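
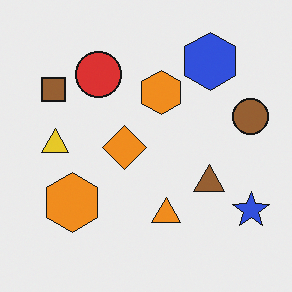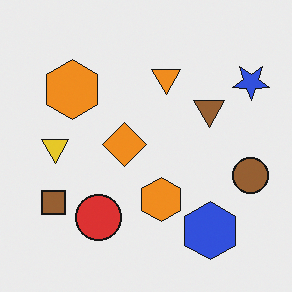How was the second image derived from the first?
The second image is the first flipped vertically (top ↔ bottom).

The blue hexagon is in the top-right of the first image and the bottom-right of the second — shapes on opposite sides of the horizontal midline have swapped in a mirror flip.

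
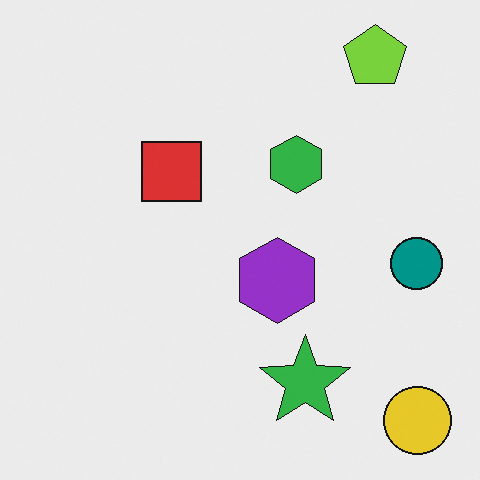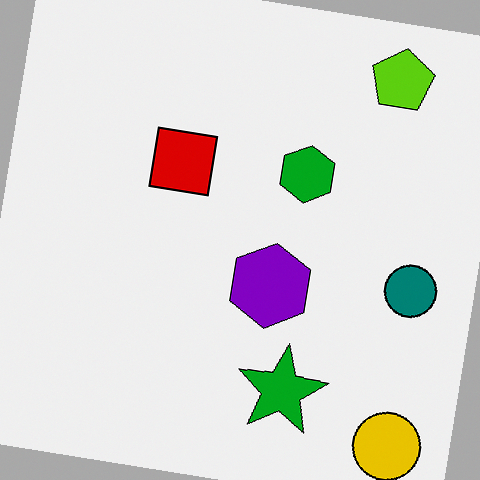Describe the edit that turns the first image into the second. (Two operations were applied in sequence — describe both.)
It was rotated clockwise by a few degrees, then given slightly increased contrast.

Every shape is tilted by the same angle and the image corners show triangular fill wedges — a whole-image rotation by a non-right angle. Tones are pushed away from mid-grey across the whole image — a global contrast change.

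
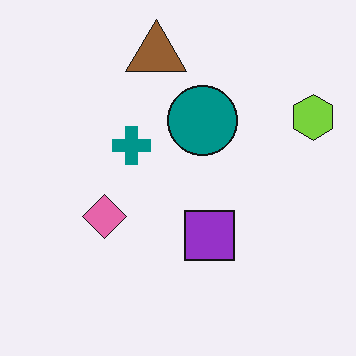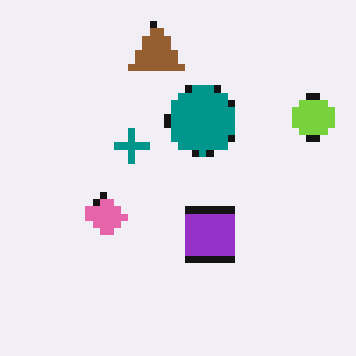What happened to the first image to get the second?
Pixelated into visible square blocks.

Shapes are reduced to large square blocks; fine edges and outlines are lost — a downscale-then-upscale (mosaic) effect.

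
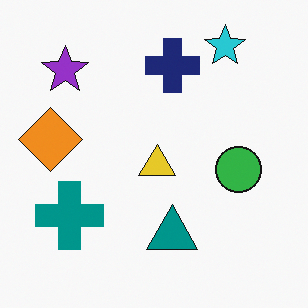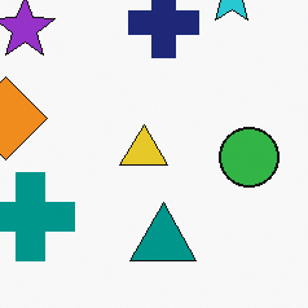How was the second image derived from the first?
The transformation is: cropped to a modestly smaller region and rescaled.

The visible shapes are larger and the field of view is narrower; shapes near the original edges may be partly or wholly outside the frame — a crop-and-rescale.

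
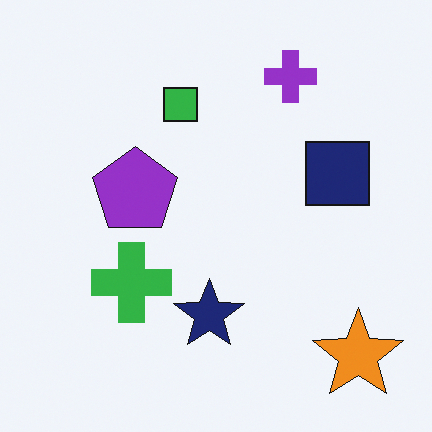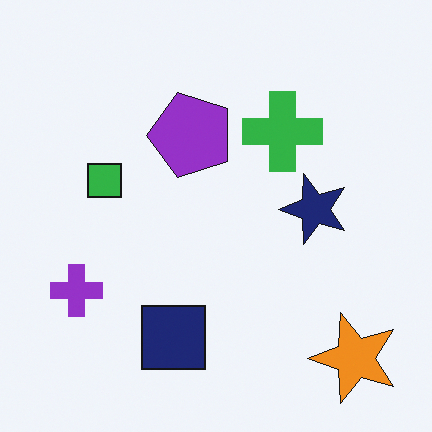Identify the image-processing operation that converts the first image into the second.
It was transposed (reflected across the top-left ↔ bottom-right diagonal).

Shapes have swapped their row and column positions — what was in the top-right is now in the bottom-left — a diagonal reflection.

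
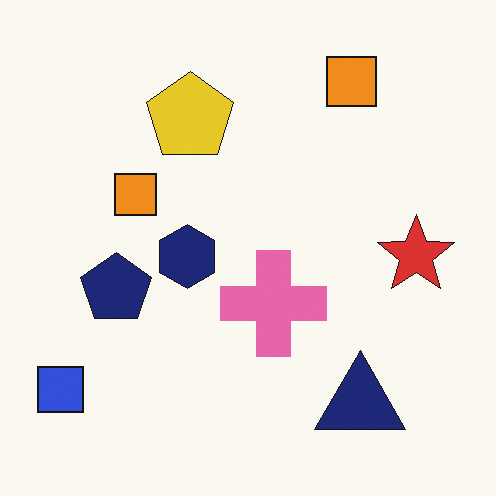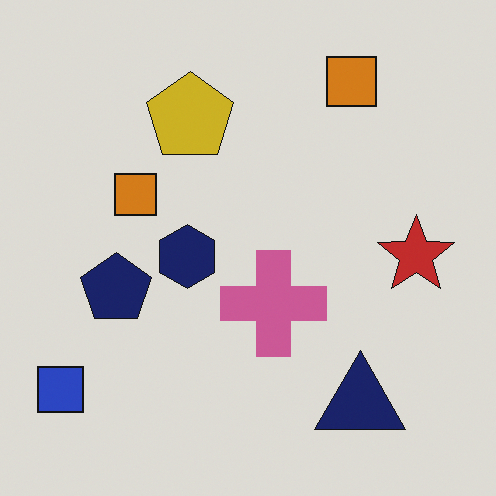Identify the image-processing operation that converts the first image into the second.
The image was slightly darkened.

Every pixel — background and shapes alike — is uniformly darkened.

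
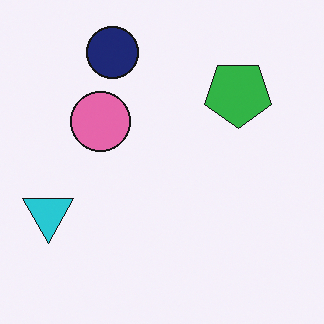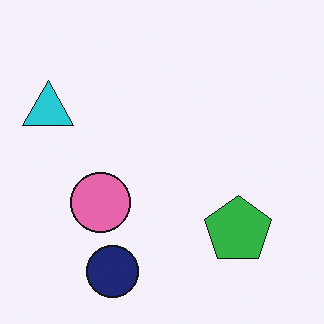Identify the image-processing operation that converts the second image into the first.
The image was flipped vertically (top ↔ bottom).

The navy circle is in the bottom of the second image and the top of the first — shapes on opposite sides of the horizontal midline have swapped in a mirror flip.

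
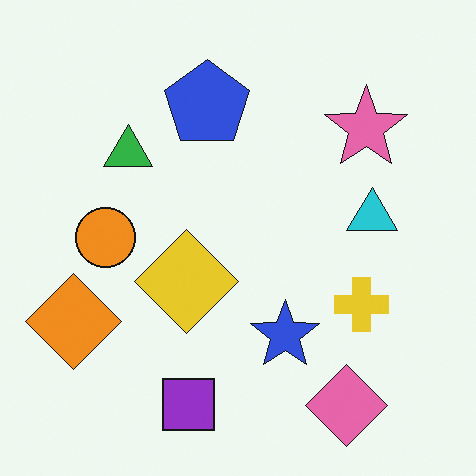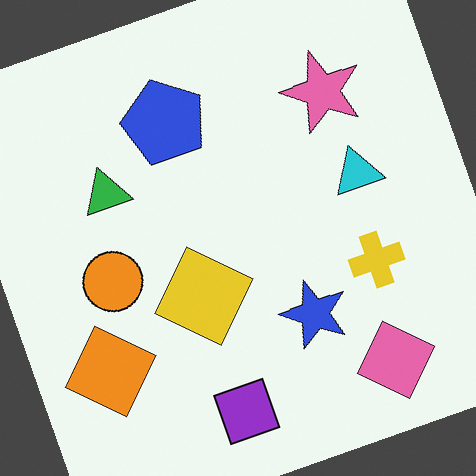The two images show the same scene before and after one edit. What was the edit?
The image was rotated counter-clockwise by a clearly visible amount.

Every shape is tilted by the same angle and the image corners show triangular fill wedges — a whole-image rotation by a non-right angle.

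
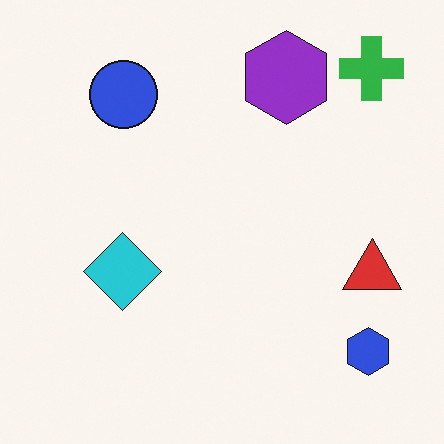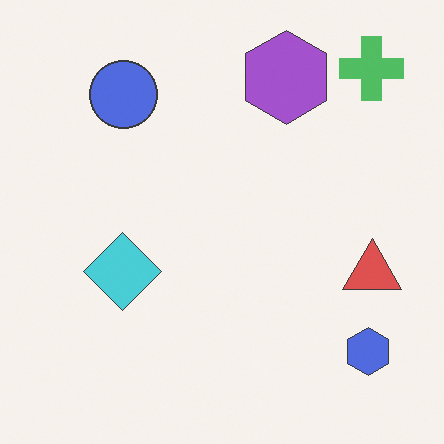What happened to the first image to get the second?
Given slightly reduced contrast.

Tones are pushed toward mid-grey across the whole image — a global contrast change.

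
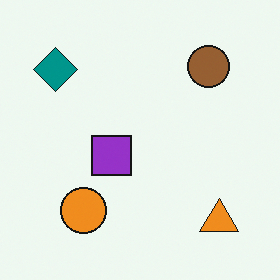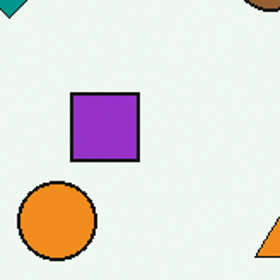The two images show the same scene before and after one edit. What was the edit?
It was cropped to a noticeably smaller region and rescaled.

The visible shapes are larger and the field of view is narrower; shapes near the original edges may be partly or wholly outside the frame — a crop-and-rescale.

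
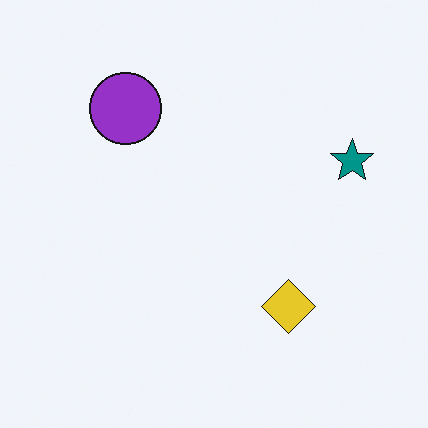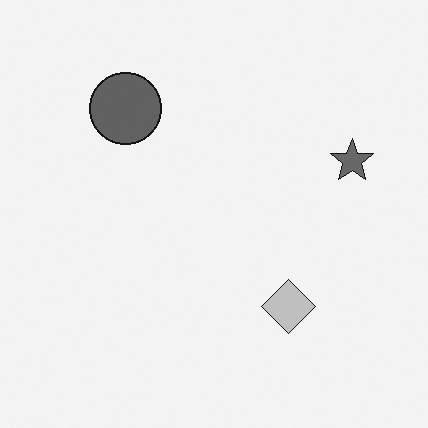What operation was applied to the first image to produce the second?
This is the original image converted to grayscale.

All color is removed — every shape is now a shade of grey.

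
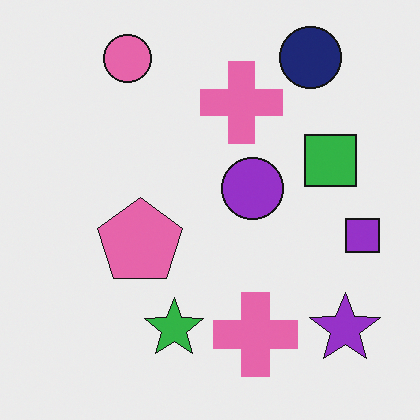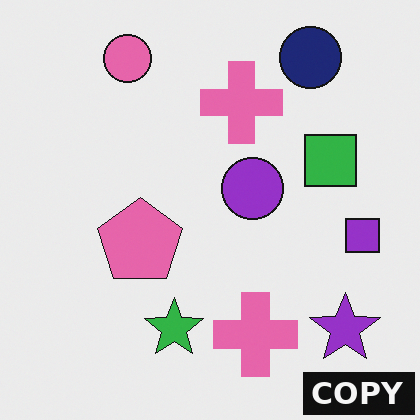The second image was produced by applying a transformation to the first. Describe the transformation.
The image was watermarked with the text "COPY" in the lower-right corner.

A dark label reading "COPY" appears in the lower-right corner.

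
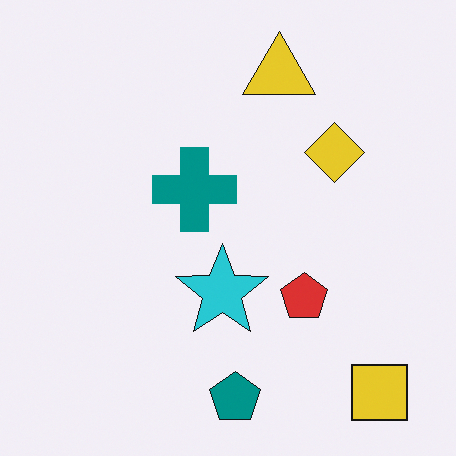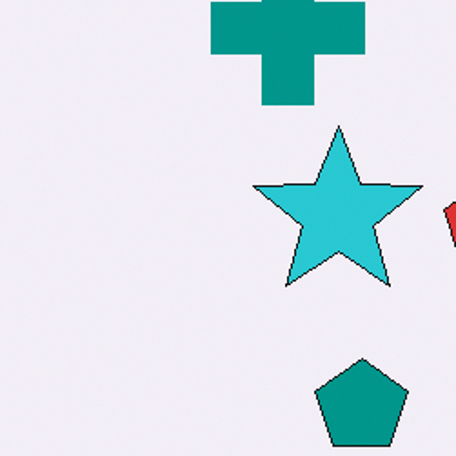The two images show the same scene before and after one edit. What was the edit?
The second image is the first cropped to a noticeably smaller region and rescaled.

The visible shapes are larger and the field of view is narrower; shapes near the original edges may be partly or wholly outside the frame — a crop-and-rescale.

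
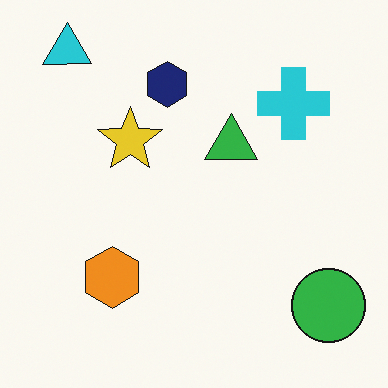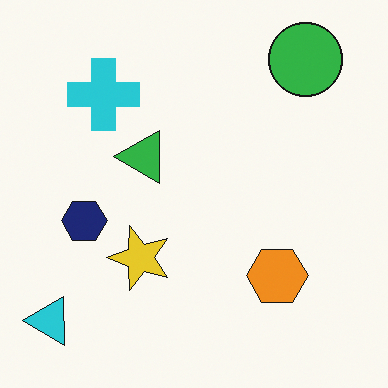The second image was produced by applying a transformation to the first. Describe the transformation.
It was rotated 90° counter-clockwise.

The cyan triangle sits in the top-left of the first image and the bottom-left of the second — consistent with a whole-image 90° counter-clockwise rotation.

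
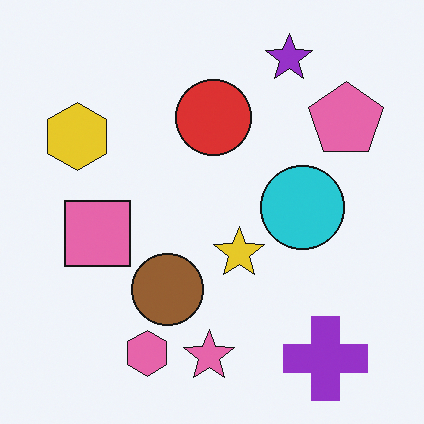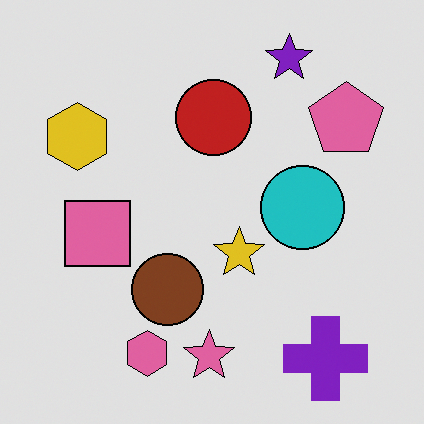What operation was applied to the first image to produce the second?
The image was moderately posterized.

Each flat color has snapped to a coarser quantized level — most visibly, the near-white background has dropped to a flat grey.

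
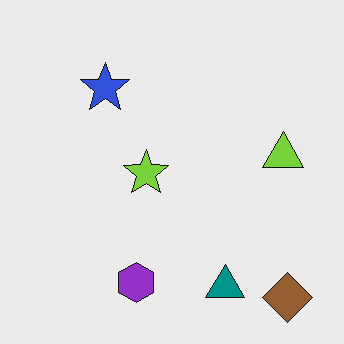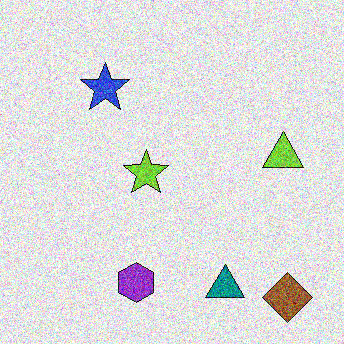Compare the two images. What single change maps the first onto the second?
Degraded with strong gaussian noise.

Random speckle covers the whole image, including the flat background.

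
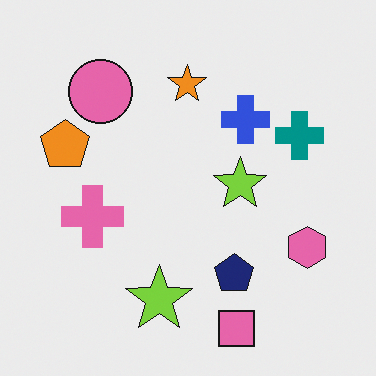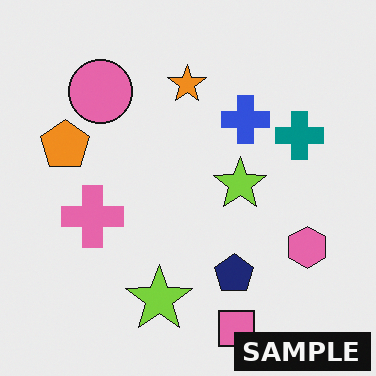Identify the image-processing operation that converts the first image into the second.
The transformation is: watermarked with the text "SAMPLE" in the lower-right corner.

A dark label reading "SAMPLE" appears in the lower-right corner.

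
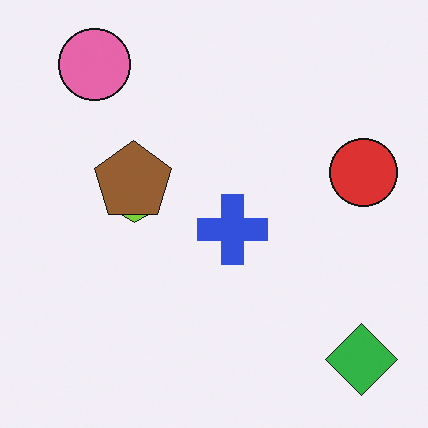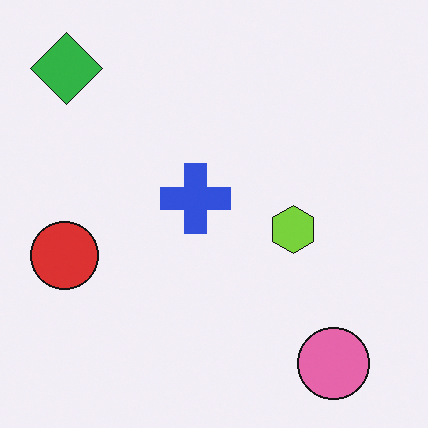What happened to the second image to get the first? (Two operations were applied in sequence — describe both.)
The image was rotated 180°, then overlaid with an additional brown pentagon.

The green diamond sits in the top-left of the second image and the bottom-right of the first — consistent with a whole-image 180° rotation. A brown pentagon appears in the first image that is absent from the second.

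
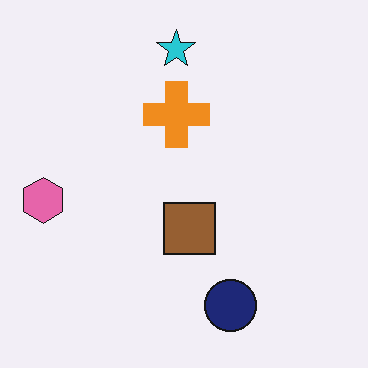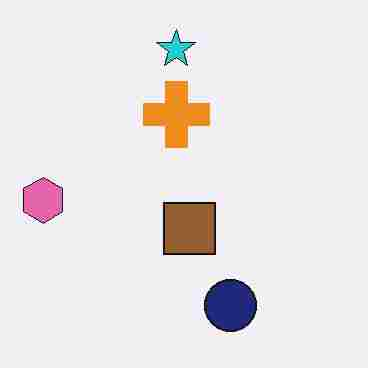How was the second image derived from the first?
The transformation is: heavily JPEG-compressed with obvious blocking artifacts.

Blocky 8×8 compression artifacts appear around shape edges and the flat background shows ringing — characteristic JPEG degradation.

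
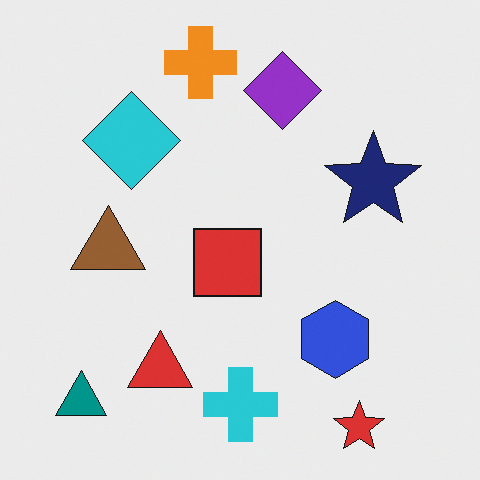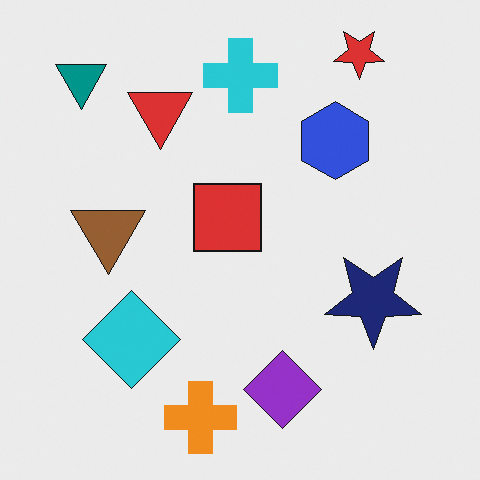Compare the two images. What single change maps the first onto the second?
The transformation is: flipped vertically (top ↔ bottom).

The red star is in the bottom-right of the first image and the top-right of the second — shapes on opposite sides of the horizontal midline have swapped in a mirror flip.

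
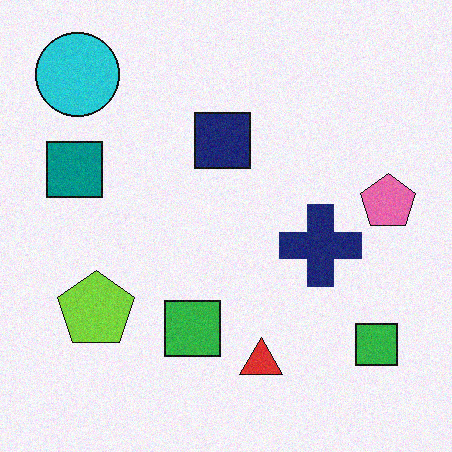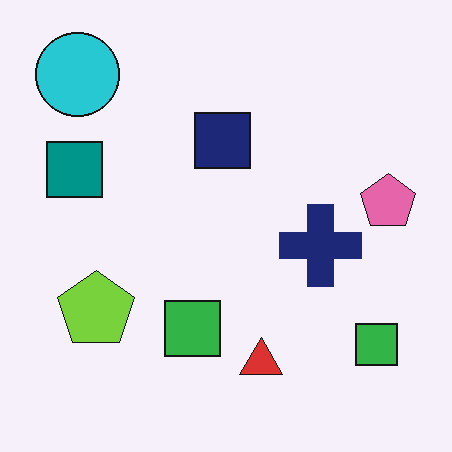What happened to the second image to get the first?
The image was degraded with subtle gaussian noise.

Random speckle covers the whole image, including the flat background.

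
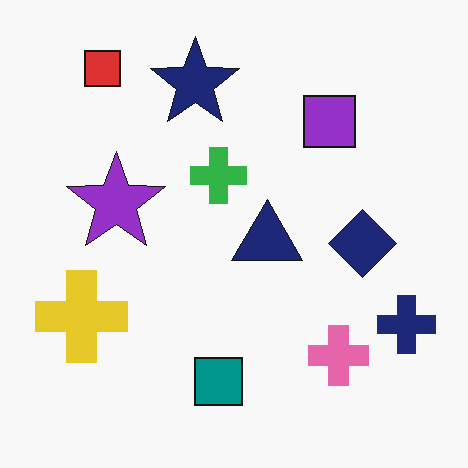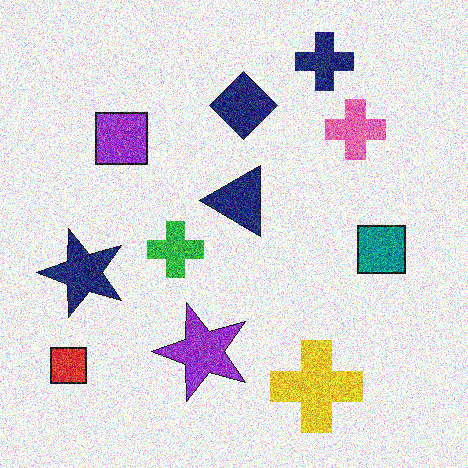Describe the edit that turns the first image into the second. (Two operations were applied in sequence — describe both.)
The second image is the first rotated 90° counter-clockwise, then degraded with a thick layer of grain.

The red square sits in the top-left of the first image and the bottom-left of the second — consistent with a whole-image 90° counter-clockwise rotation. Random speckle covers the whole image, including the flat background.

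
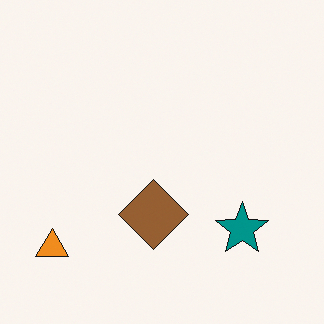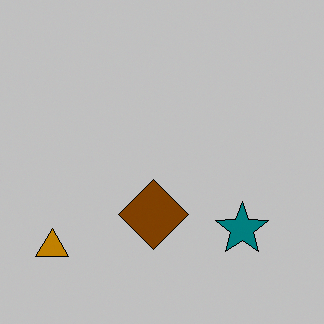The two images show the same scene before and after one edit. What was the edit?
The transformation is: aggressively posterized.

Each flat color has snapped to a coarser quantized level — most visibly, the near-white background has dropped to a flat grey.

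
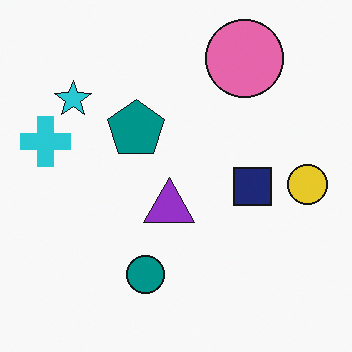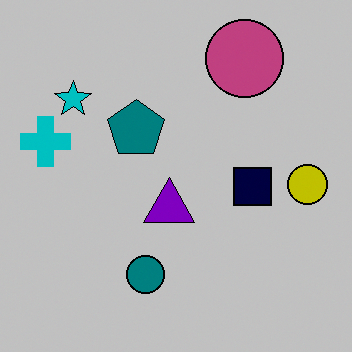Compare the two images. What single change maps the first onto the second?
The second image is the first aggressively posterized.

Each flat color has snapped to a coarser quantized level — most visibly, the near-white background has dropped to a flat grey.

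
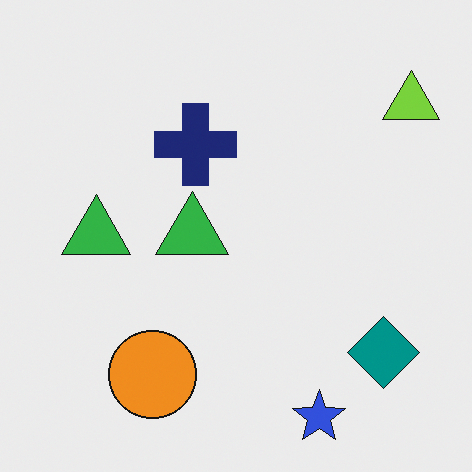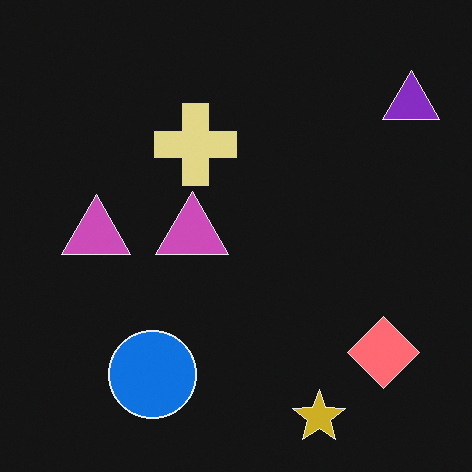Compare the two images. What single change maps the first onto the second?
The image was color-inverted (negative).

The light background has become dark and every shape's color is its complement — a photographic negative.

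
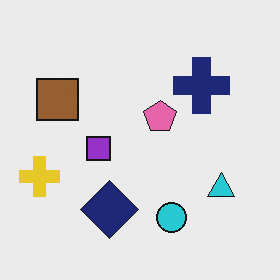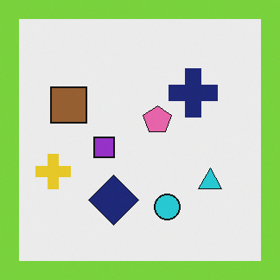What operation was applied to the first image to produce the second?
The image was framed with a lime border.

A solid lime frame runs around the edge of the second image, with the content slightly shrunk inside it.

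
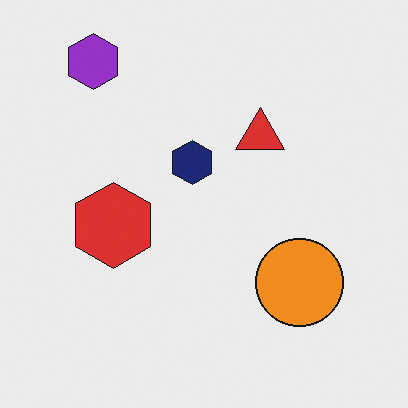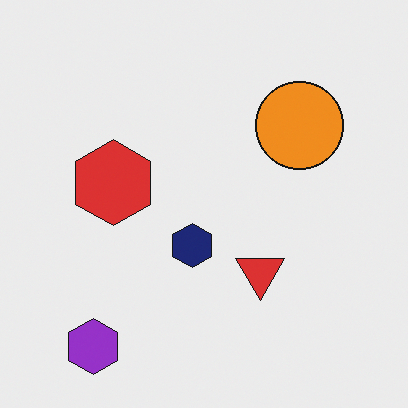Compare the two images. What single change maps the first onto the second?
It was flipped vertically (top ↔ bottom).

The purple hexagon is in the top-left of the first image and the bottom-left of the second — shapes on opposite sides of the horizontal midline have swapped in a mirror flip.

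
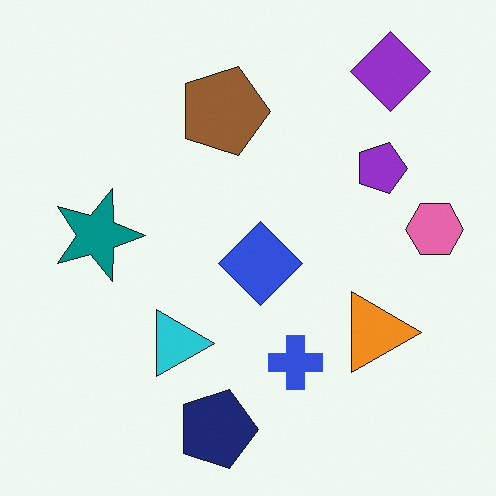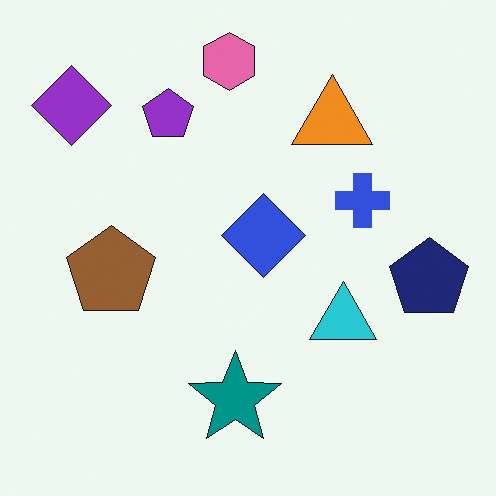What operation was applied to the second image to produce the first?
This is the original image rotated 90° clockwise.

The purple diamond sits in the top-left of the second image and the top-right of the first — consistent with a whole-image 90° clockwise rotation.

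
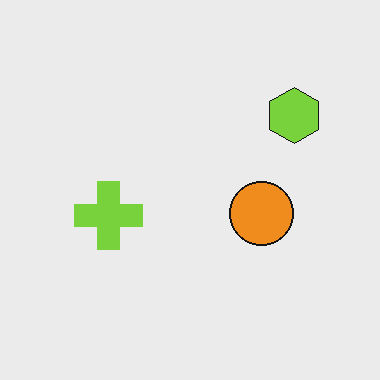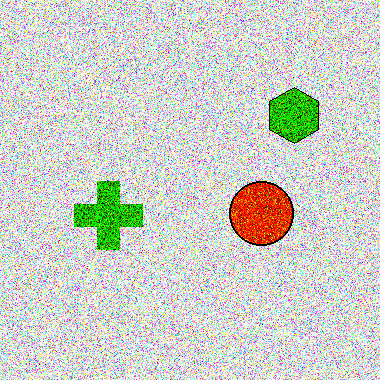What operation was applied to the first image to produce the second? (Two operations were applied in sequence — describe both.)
The image was degraded with a thick layer of grain, then given much higher contrast.

Random speckle covers the whole image, including the flat background. Tones are pushed away from mid-grey across the whole image — a global contrast change.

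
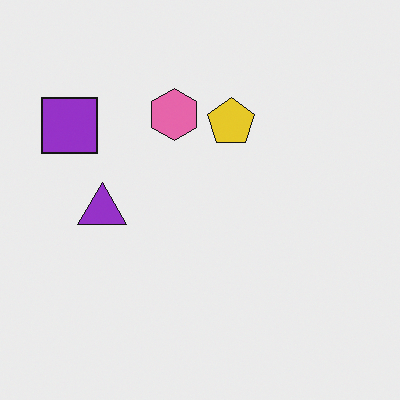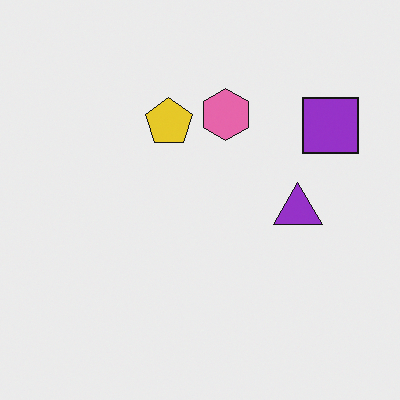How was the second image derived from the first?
The transformation is: flipped horizontally (left ↔ right).

The purple square is in the top-left of the first image and the top-right of the second — shapes on opposite sides of the vertical midline have swapped in a mirror flip.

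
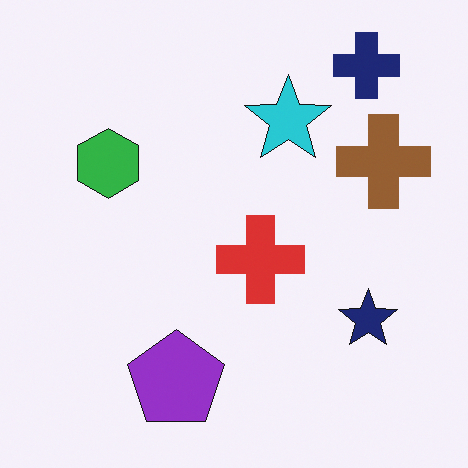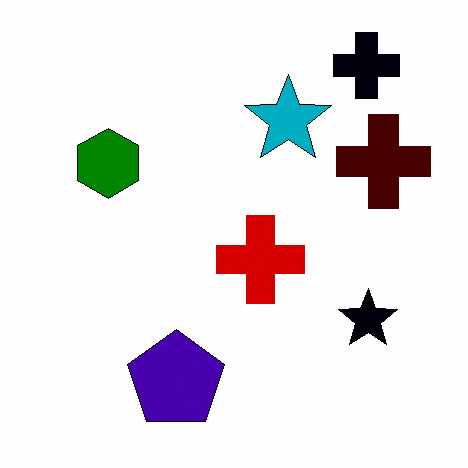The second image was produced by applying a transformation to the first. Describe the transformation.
It was boosted in contrast.

Tones are pushed away from mid-grey across the whole image — a global contrast change.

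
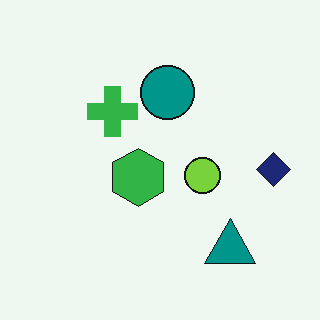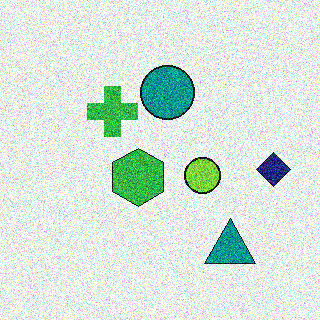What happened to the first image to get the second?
This is the original image degraded with strong gaussian noise.

Random speckle covers the whole image, including the flat background.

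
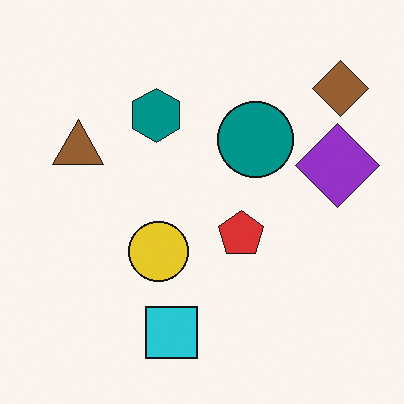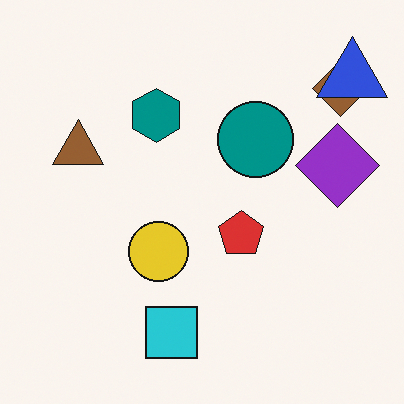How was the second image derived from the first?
This is the original image overlaid with an additional blue triangle.

A blue triangle appears in the second image that is absent from the first.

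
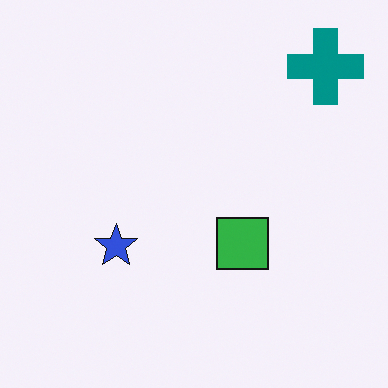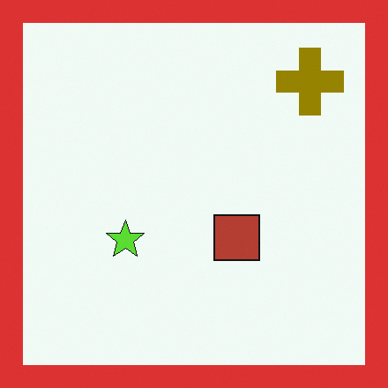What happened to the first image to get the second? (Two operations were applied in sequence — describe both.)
Hue-shifted through roughly half the color wheel, then framed with a red border.

Every shape's color has rotated by the same amount around the hue wheel — a uniform hue shift. A solid red frame runs around the edge of the second image, with the content slightly shrunk inside it.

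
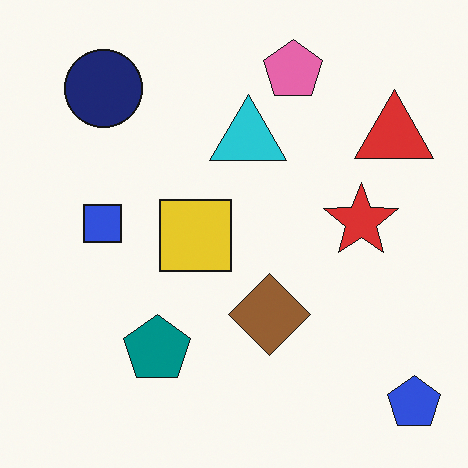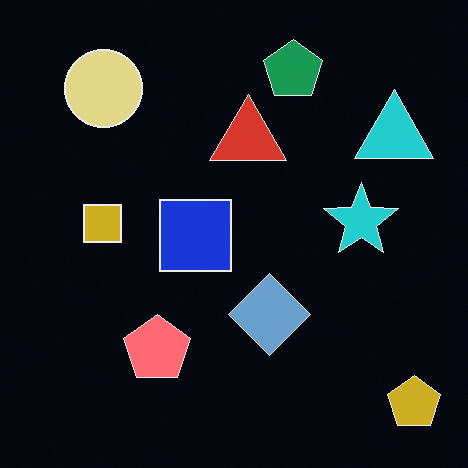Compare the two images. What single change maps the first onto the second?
It was color-inverted (negative).

The light background has become dark and every shape's color is its complement — a photographic negative.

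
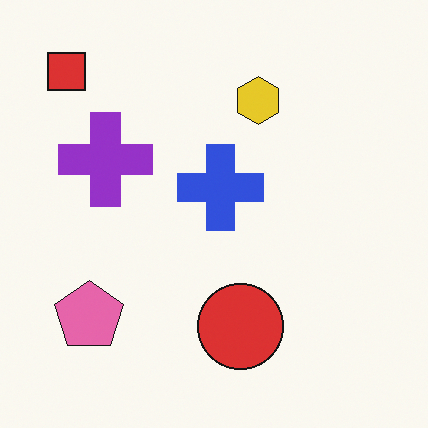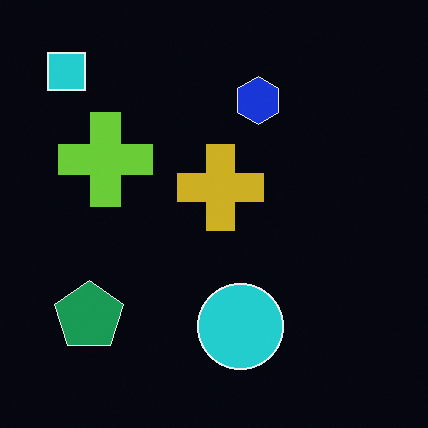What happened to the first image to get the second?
This is the original image color-inverted (negative).

The light background has become dark and every shape's color is its complement — a photographic negative.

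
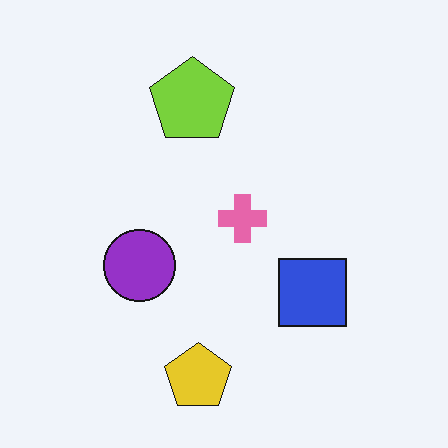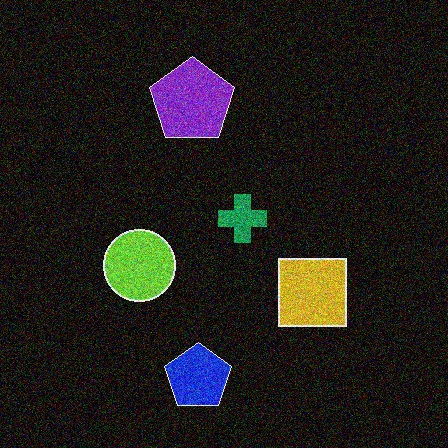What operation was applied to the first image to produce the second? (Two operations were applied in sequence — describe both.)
The second image is the first degraded with strong gaussian noise, then color-inverted (negative).

Random speckle covers the whole image, including the flat background. The light background has become dark and every shape's color is its complement — a photographic negative.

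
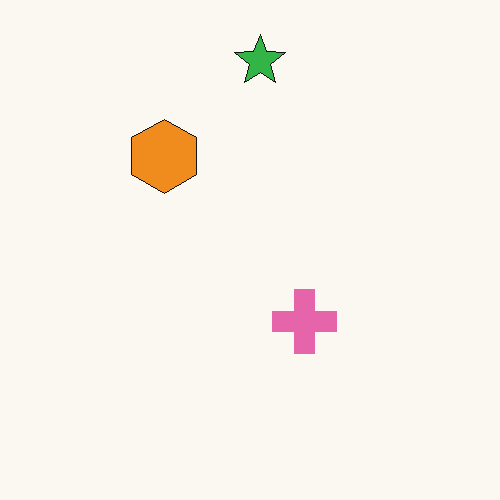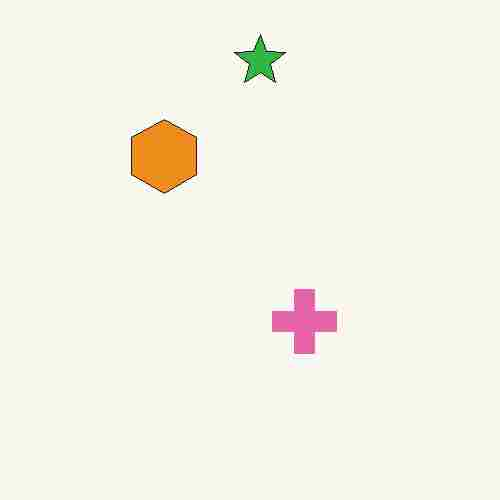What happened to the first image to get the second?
The second image is the first degraded with heavy JPEG compression.

Blocky 8×8 compression artifacts appear around shape edges and the flat background shows ringing — characteristic JPEG degradation.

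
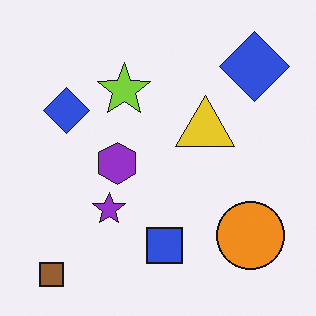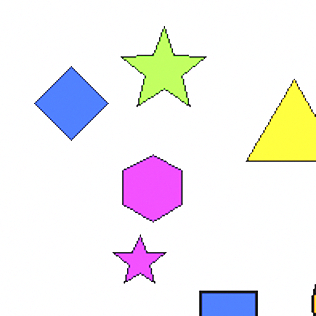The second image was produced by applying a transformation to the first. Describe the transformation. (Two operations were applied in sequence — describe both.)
The transformation is: cropped slightly and scaled back up, then brightened a lot.

The visible shapes are larger and the field of view is narrower; shapes near the original edges may be partly or wholly outside the frame — a crop-and-rescale. Every pixel — background and shapes alike — is uniformly brightened.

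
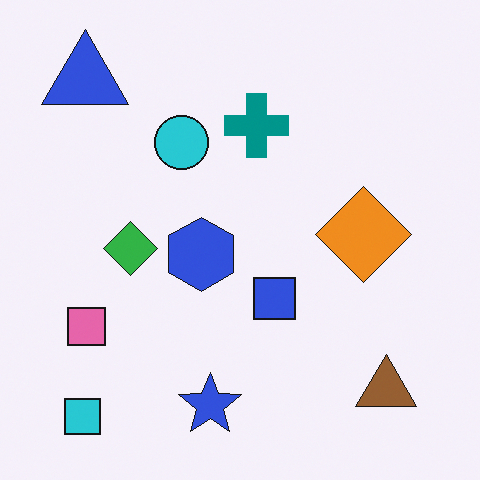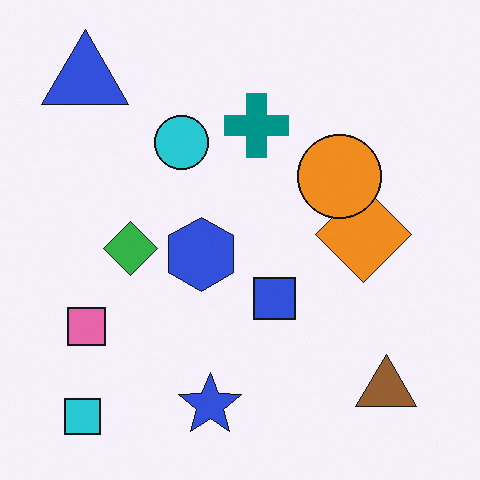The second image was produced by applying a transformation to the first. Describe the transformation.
This is the original image overlaid with an additional orange circle.

An orange circle appears in the second image that is absent from the first.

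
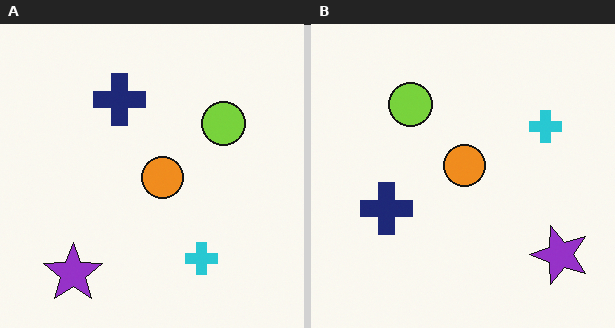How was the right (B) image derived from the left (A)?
The transformation is: rotated 90° counter-clockwise.

The purple star sits in the bottom-left of the left (A) image and the bottom-right of the right (B) — consistent with a whole-image 90° counter-clockwise rotation.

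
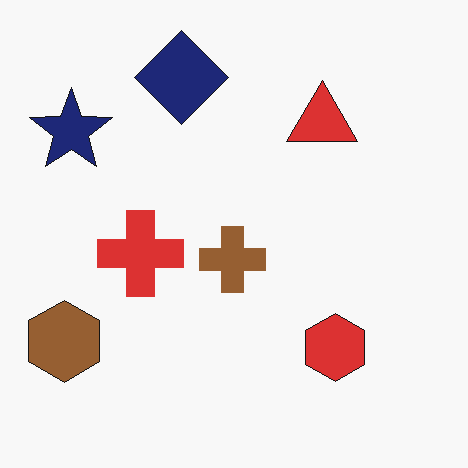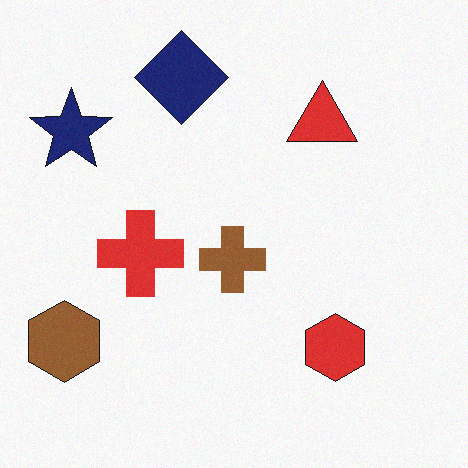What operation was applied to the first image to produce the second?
Degraded with light additive noise.

Random speckle covers the whole image, including the flat background.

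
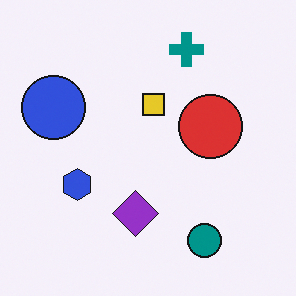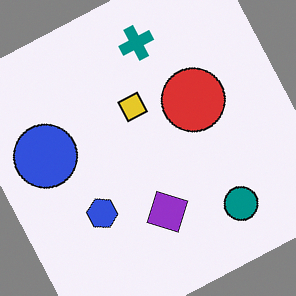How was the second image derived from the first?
It was rotated counter-clockwise by a moderate amount.

Every shape is tilted by the same angle and the image corners show triangular fill wedges — a whole-image rotation by a non-right angle.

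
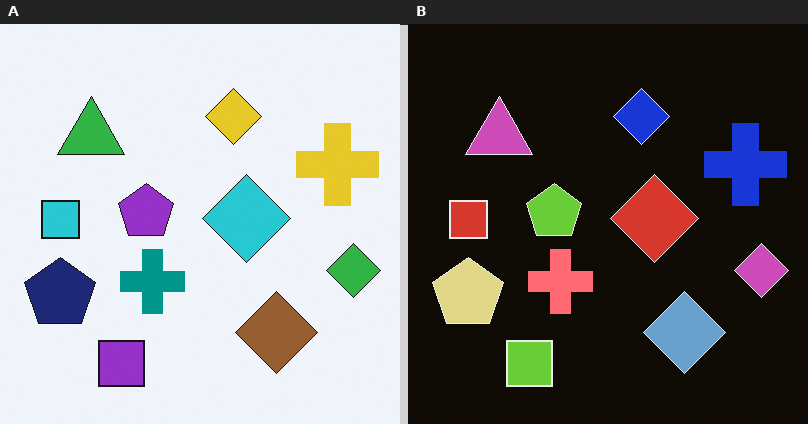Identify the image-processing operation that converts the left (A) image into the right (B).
The right (B) image is the left (A) color-inverted (negative).

The light background has become dark and every shape's color is its complement — a photographic negative.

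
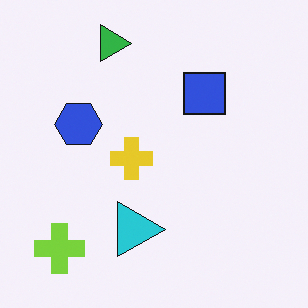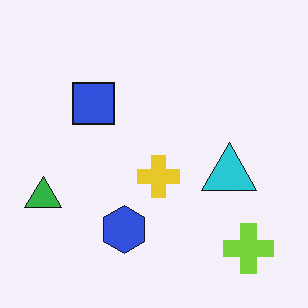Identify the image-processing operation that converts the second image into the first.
It was rotated 90° clockwise.

The lime cross sits in the bottom-right of the second image and the bottom-left of the first — consistent with a whole-image 90° clockwise rotation.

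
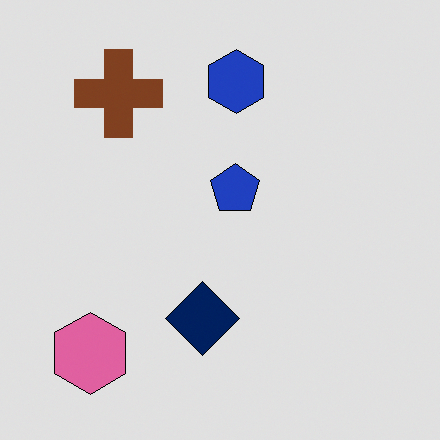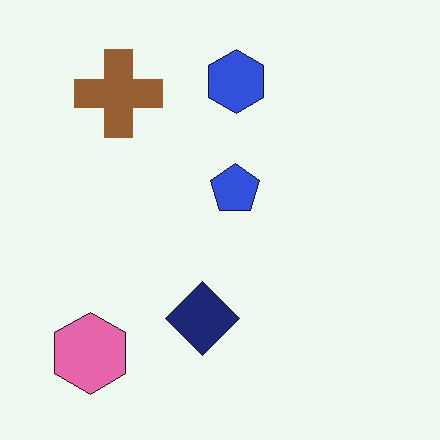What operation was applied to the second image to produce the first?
The first image is the second moderately posterized.

Each flat color has snapped to a coarser quantized level — most visibly, the near-white background has dropped to a flat grey.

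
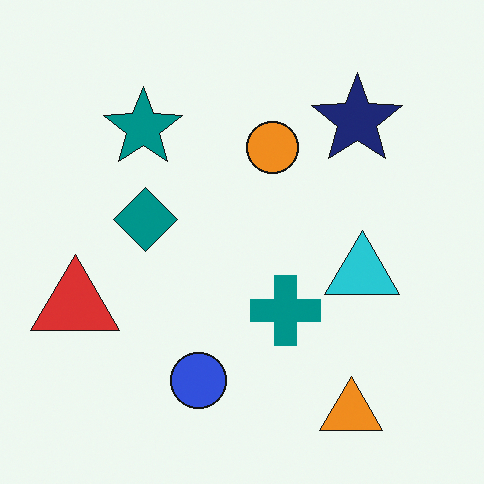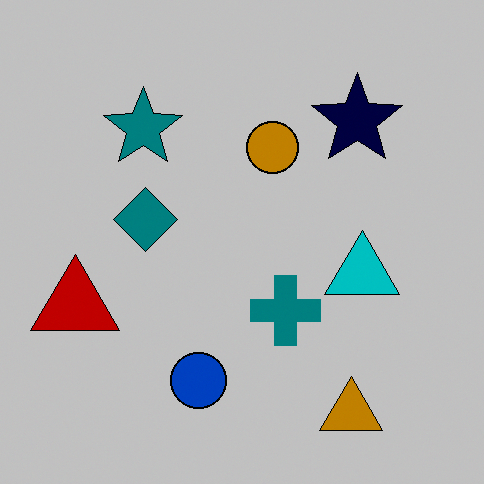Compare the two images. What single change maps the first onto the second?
Aggressively posterized.

Each flat color has snapped to a coarser quantized level — most visibly, the near-white background has dropped to a flat grey.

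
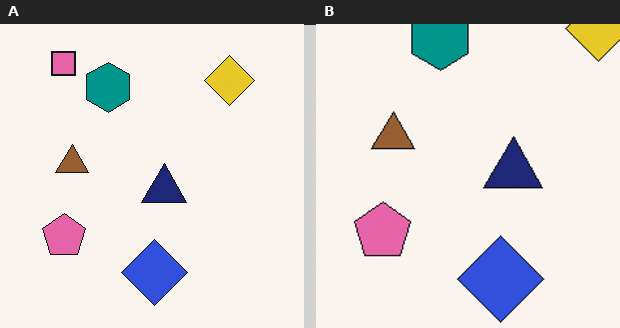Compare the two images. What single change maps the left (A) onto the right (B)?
This is the original image cropped slightly and scaled back up.

The visible shapes are larger and the field of view is narrower; shapes near the original edges may be partly or wholly outside the frame — a crop-and-rescale.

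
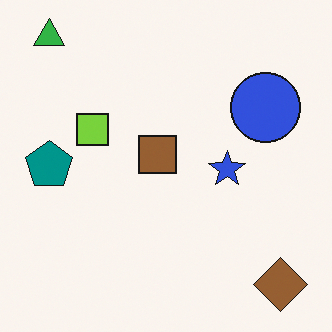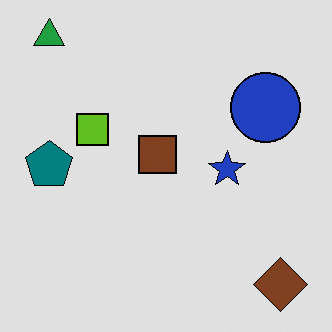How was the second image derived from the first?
It was posterized to a reduced palette.

Each flat color has snapped to a coarser quantized level — most visibly, the near-white background has dropped to a flat grey.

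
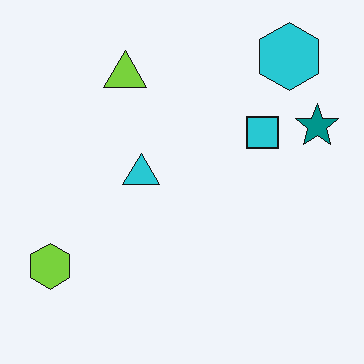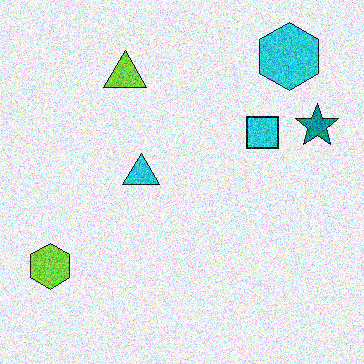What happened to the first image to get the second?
The second image is the first degraded with strong gaussian noise.

Random speckle covers the whole image, including the flat background.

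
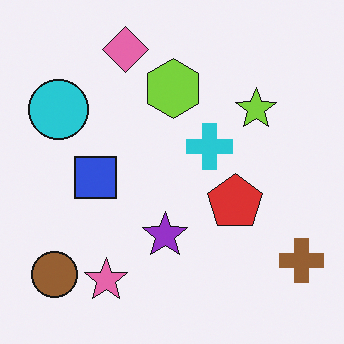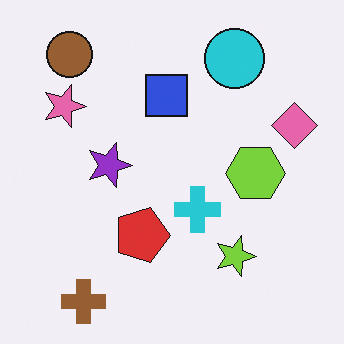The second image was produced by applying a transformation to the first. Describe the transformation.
The transformation is: rotated 90° clockwise.

The brown cross sits in the bottom-right of the first image and the bottom-left of the second — consistent with a whole-image 90° clockwise rotation.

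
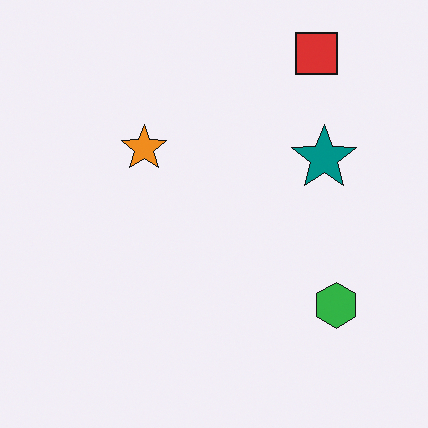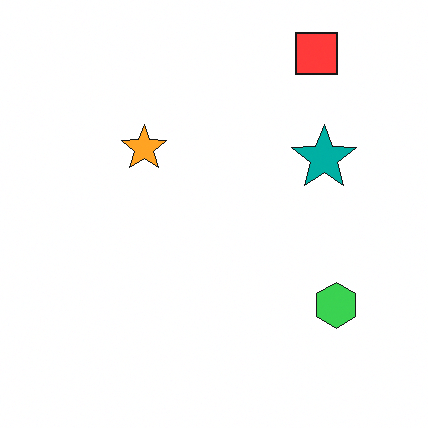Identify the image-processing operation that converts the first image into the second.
The transformation is: slightly brightened.

Every pixel — background and shapes alike — is uniformly brightened.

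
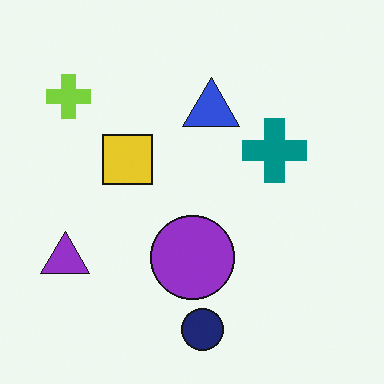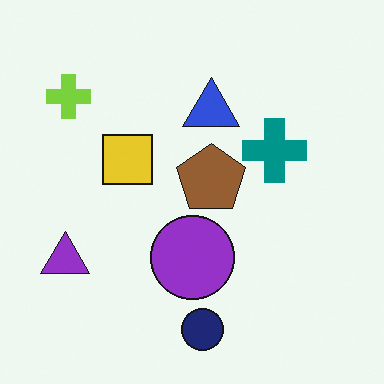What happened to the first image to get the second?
This is the original image overlaid with an additional brown pentagon.

A brown pentagon appears in the second image that is absent from the first.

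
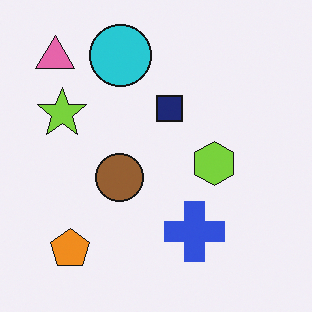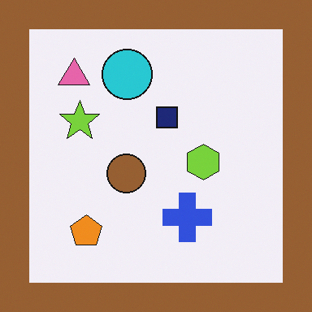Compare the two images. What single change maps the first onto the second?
The image was framed with a brown border.

A solid brown frame runs around the edge of the second image, with the content slightly shrunk inside it.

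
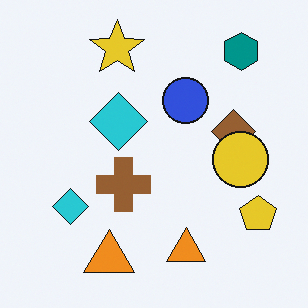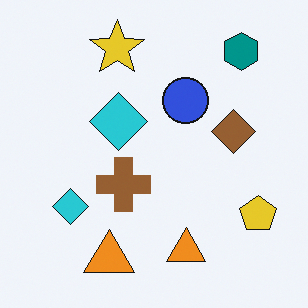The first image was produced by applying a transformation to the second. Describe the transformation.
The image was overlaid with an additional yellow circle.

A yellow circle appears in the first image that is absent from the second.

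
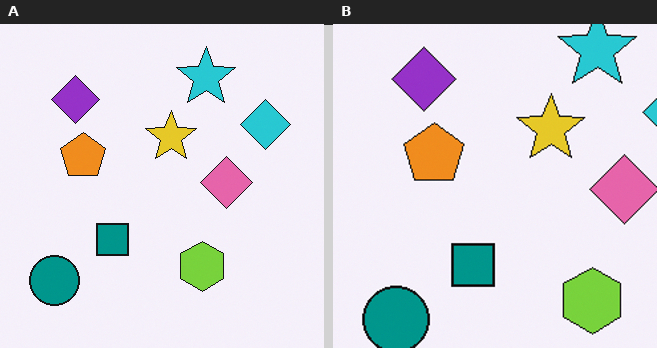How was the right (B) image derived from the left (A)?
It was cropped to a modestly smaller region and rescaled.

The visible shapes are larger and the field of view is narrower; shapes near the original edges may be partly or wholly outside the frame — a crop-and-rescale.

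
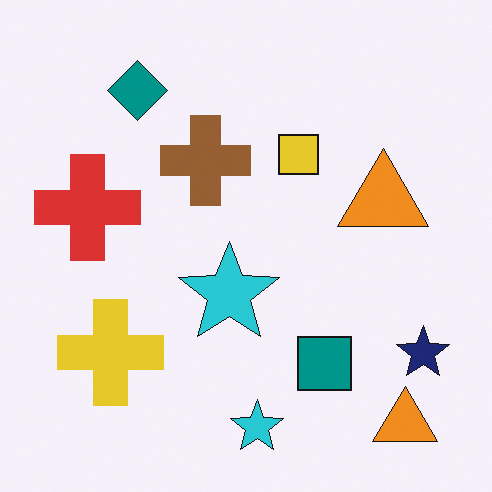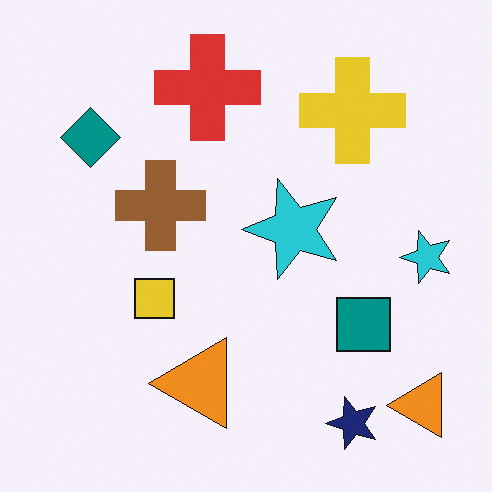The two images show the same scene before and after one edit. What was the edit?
Transposed (reflected across the top-left ↔ bottom-right diagonal).

Shapes have swapped their row and column positions — what was in the top-right is now in the bottom-left — a diagonal reflection.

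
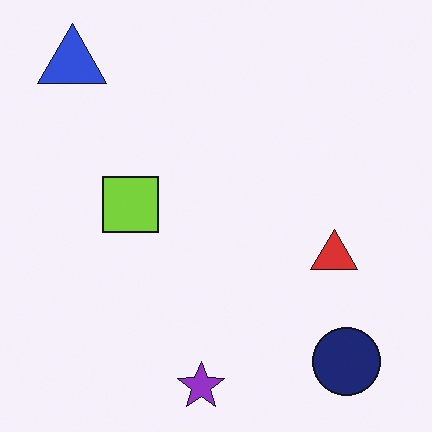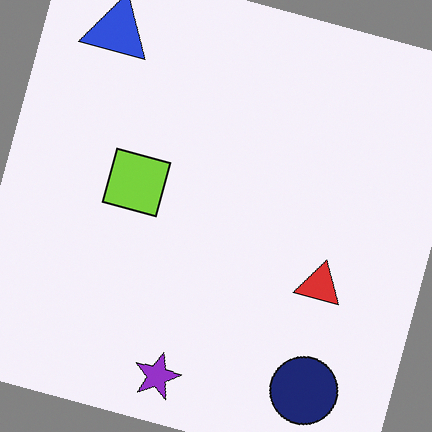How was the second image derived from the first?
It was rotated clockwise by a moderate amount.

Every shape is tilted by the same angle and the image corners show triangular fill wedges — a whole-image rotation by a non-right angle.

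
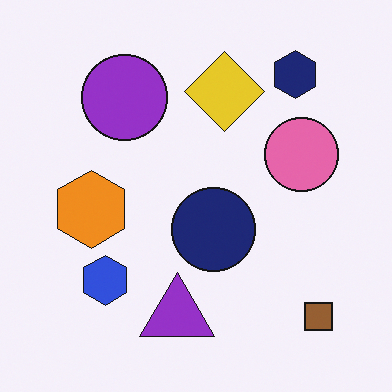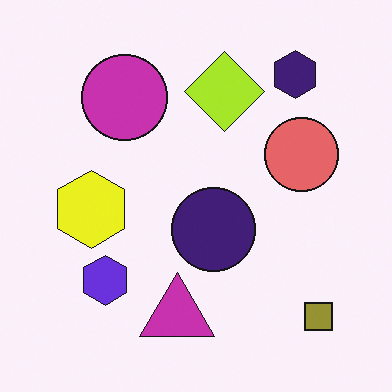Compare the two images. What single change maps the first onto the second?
The transformation is: hue-shifted by a small amount.

Every shape's color has rotated by the same amount around the hue wheel — a uniform hue shift.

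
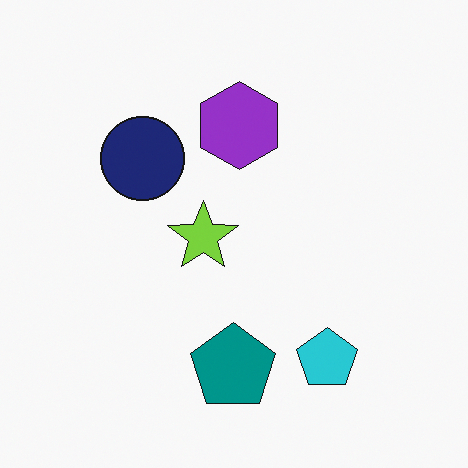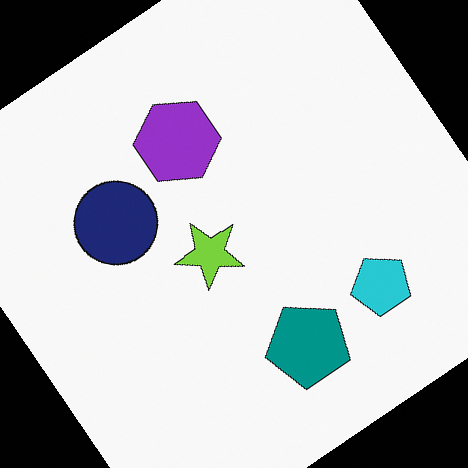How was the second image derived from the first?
The transformation is: rotated counter-clockwise by a large amount — several tens of degrees.

Every shape is tilted by the same angle and the image corners show triangular fill wedges — a whole-image rotation by a non-right angle.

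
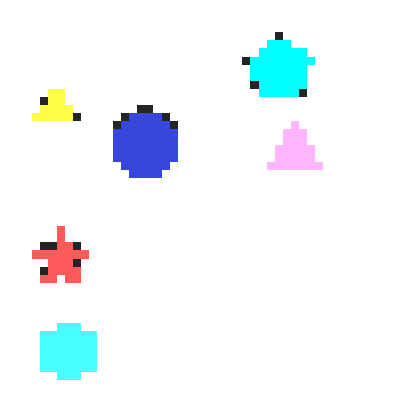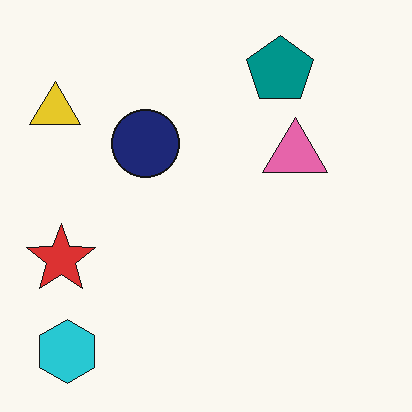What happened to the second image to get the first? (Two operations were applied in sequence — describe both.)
It was moderately pixelated, then brightened a lot.

Shapes are reduced to large square blocks; fine edges and outlines are lost — a downscale-then-upscale (mosaic) effect. Every pixel — background and shapes alike — is uniformly brightened.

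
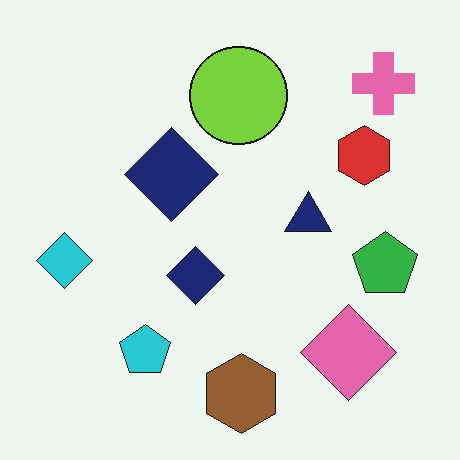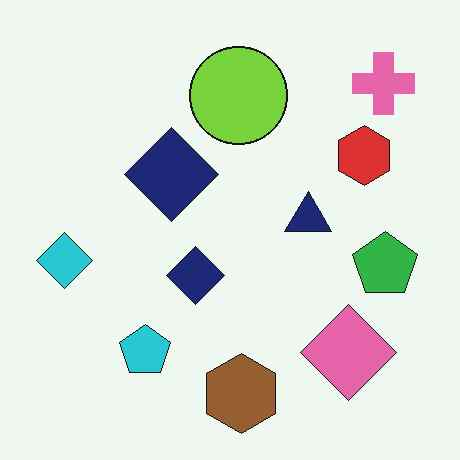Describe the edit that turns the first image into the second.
It was JPEG-compressed with visible artifacts.

Blocky 8×8 compression artifacts appear around shape edges and the flat background shows ringing — characteristic JPEG degradation.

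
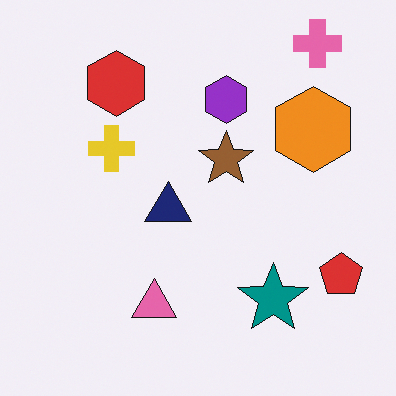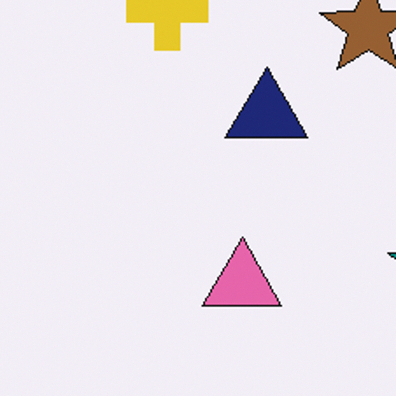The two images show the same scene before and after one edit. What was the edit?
The image was cropped to a noticeably smaller region and rescaled.

The visible shapes are larger and the field of view is narrower; shapes near the original edges may be partly or wholly outside the frame — a crop-and-rescale.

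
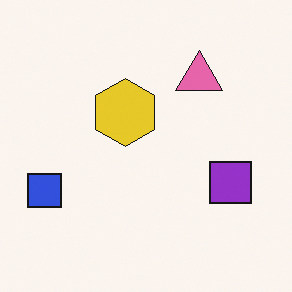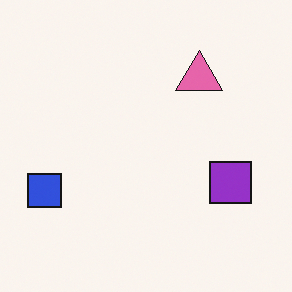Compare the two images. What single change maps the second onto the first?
Overlaid with an additional yellow hexagon.

A yellow hexagon appears in the first image that is absent from the second.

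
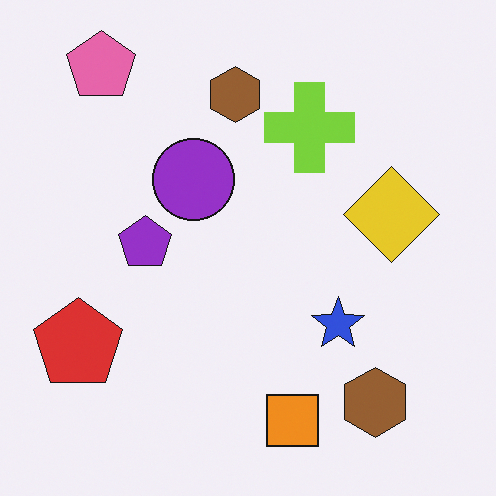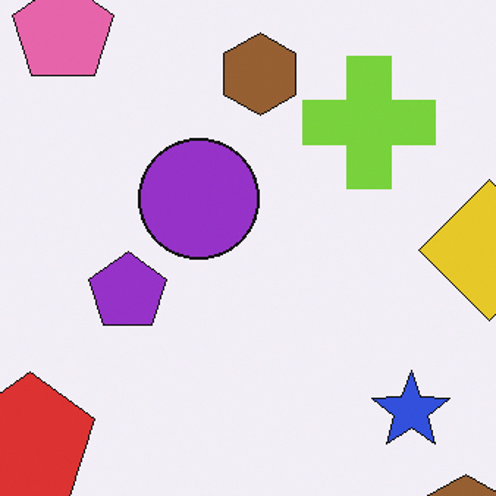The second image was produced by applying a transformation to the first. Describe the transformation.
This is the original image cropped slightly and scaled back up.

The visible shapes are larger and the field of view is narrower; shapes near the original edges may be partly or wholly outside the frame — a crop-and-rescale.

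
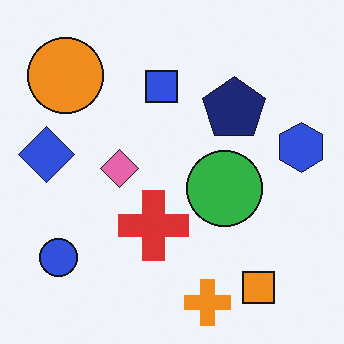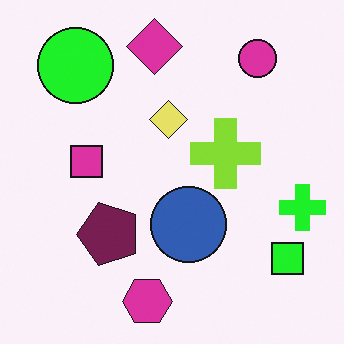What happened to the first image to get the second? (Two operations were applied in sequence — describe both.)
It was hue-shifted by a moderate amount, then transposed (reflected across the top-left ↔ bottom-right diagonal).

Every shape's color has rotated by the same amount around the hue wheel — a uniform hue shift. Shapes have swapped their row and column positions — what was in the top-right is now in the bottom-left — a diagonal reflection.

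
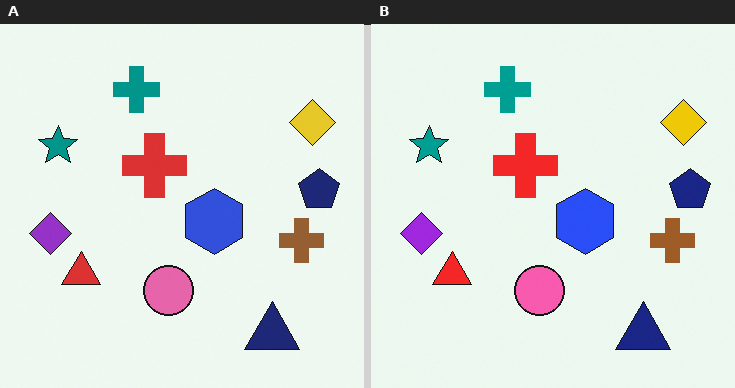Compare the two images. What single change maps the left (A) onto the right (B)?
Slightly oversaturated.

All colors are more vivid — a global saturation change.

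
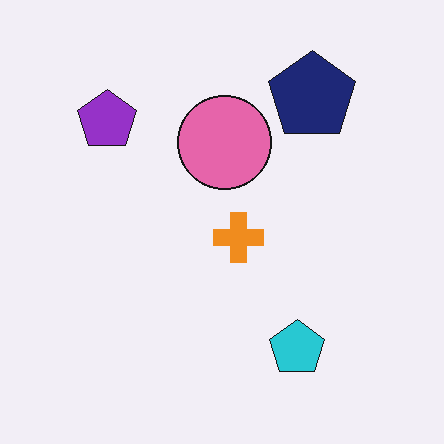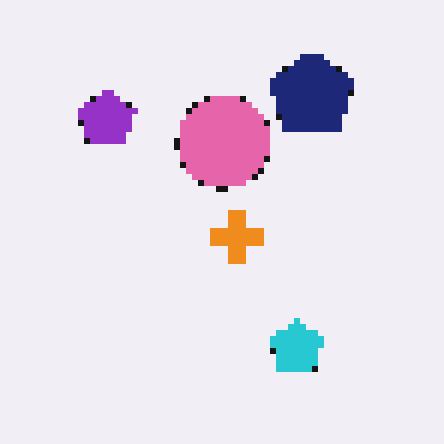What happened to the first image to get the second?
The second image is the first moderately pixelated.

Shapes are reduced to large square blocks; fine edges and outlines are lost — a downscale-then-upscale (mosaic) effect.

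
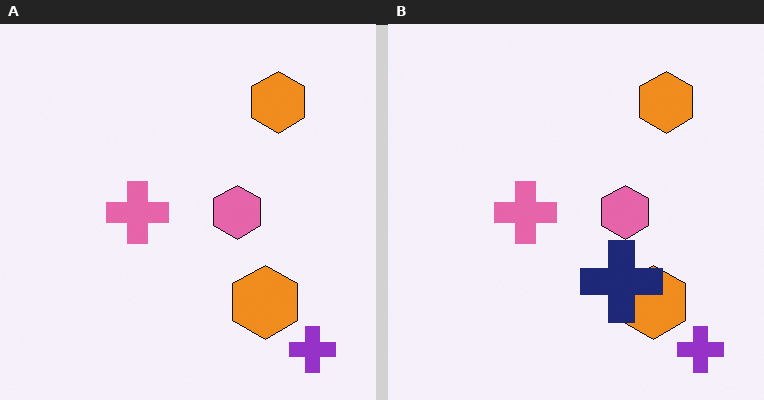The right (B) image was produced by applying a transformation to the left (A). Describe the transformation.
The image was overlaid with an additional navy cross.

A navy cross appears in the right (B) image that is absent from the left (A).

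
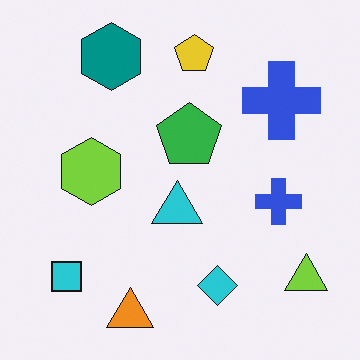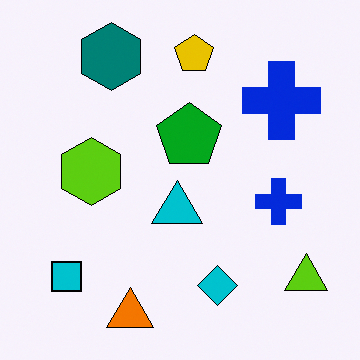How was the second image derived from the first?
Given slightly increased contrast.

Tones are pushed away from mid-grey across the whole image — a global contrast change.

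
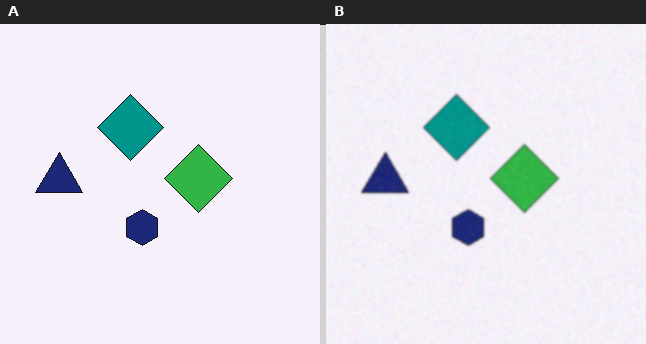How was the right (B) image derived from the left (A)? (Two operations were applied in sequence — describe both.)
The transformation is: degraded with a light layer of grain, then lightly blurred.

Random speckle covers the whole image, including the flat background. Shape edges and outlines are uniformly softened across the whole image.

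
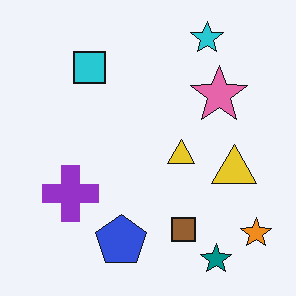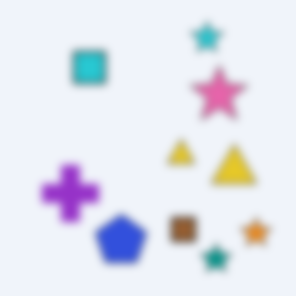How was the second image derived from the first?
The image was moderately blurred.

Shape edges and outlines are uniformly softened across the whole image.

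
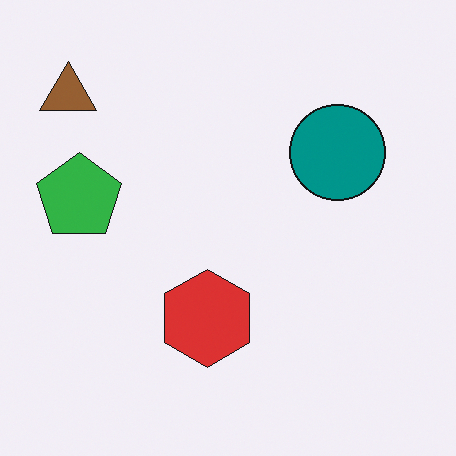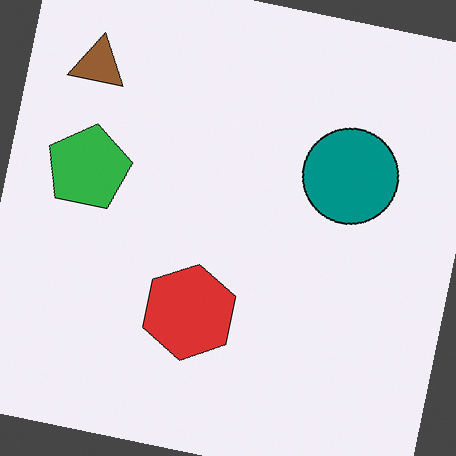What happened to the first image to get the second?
The second image is the first rotated clockwise by a slight angle.

Every shape is tilted by the same angle and the image corners show triangular fill wedges — a whole-image rotation by a non-right angle.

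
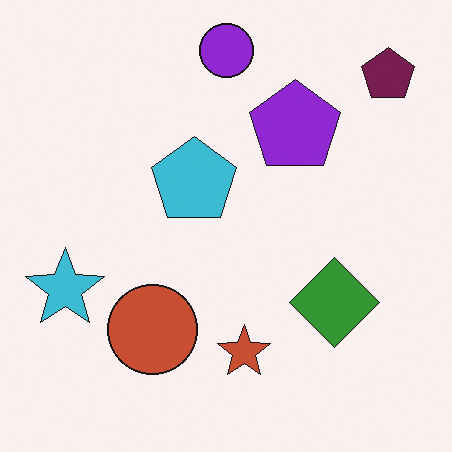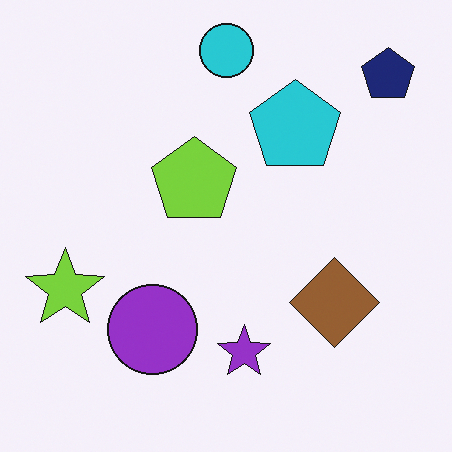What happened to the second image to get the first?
It was hue-shifted through roughly a third of the color wheel.

Every shape's color has rotated by the same amount around the hue wheel — a uniform hue shift.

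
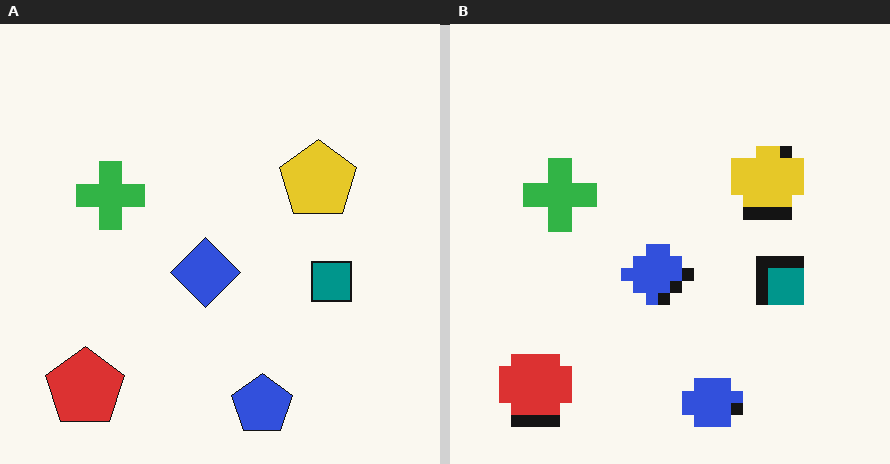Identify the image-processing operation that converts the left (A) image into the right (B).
The transformation is: coarsely pixelated.

Shapes are reduced to large square blocks; fine edges and outlines are lost — a downscale-then-upscale (mosaic) effect.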